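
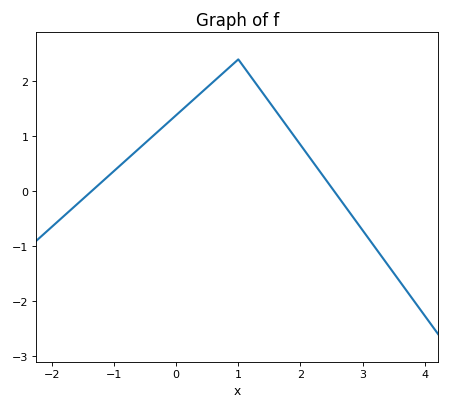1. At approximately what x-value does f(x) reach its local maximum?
1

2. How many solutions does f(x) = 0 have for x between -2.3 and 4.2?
2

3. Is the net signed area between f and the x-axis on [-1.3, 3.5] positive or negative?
positive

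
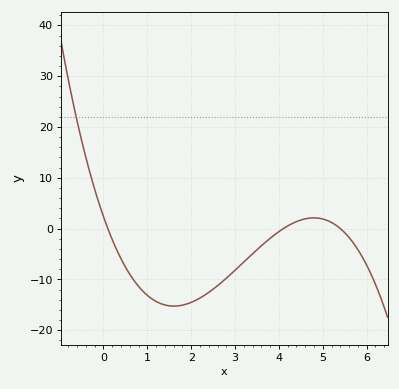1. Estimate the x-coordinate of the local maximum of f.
4.8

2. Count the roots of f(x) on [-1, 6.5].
3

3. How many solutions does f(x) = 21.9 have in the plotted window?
1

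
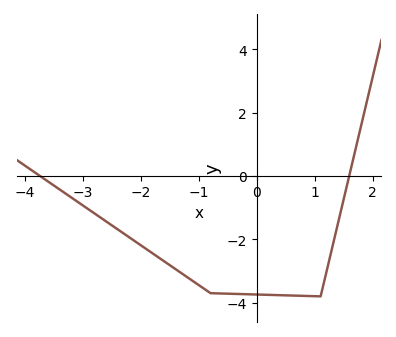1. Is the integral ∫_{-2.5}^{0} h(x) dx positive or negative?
negative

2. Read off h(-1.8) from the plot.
-2.4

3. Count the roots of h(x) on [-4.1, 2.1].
2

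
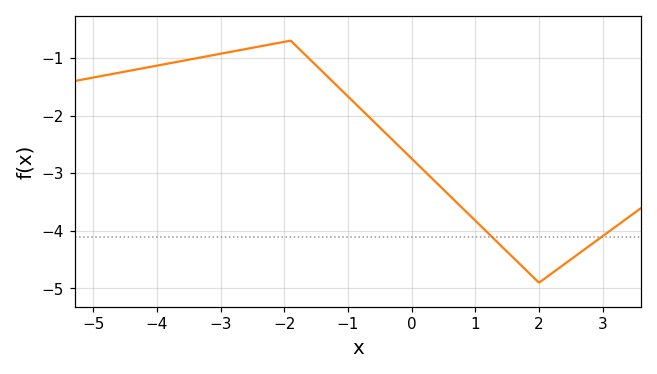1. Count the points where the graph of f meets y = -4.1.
2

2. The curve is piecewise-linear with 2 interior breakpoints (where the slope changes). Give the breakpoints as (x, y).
(-1.9, -0.7); (2, -4.9)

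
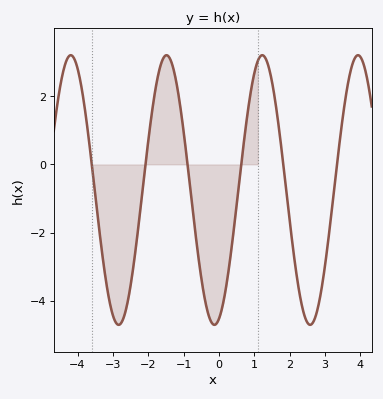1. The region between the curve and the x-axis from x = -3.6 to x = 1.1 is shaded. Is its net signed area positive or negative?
negative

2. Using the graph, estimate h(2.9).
-3.66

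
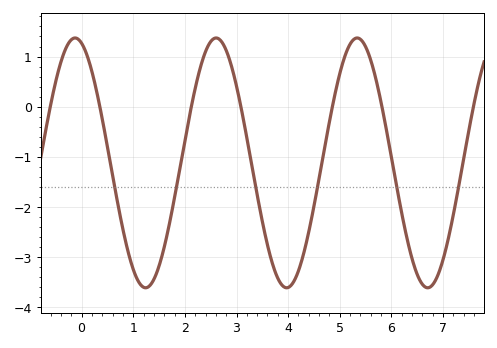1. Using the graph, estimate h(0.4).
-0.245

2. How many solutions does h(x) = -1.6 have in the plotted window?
6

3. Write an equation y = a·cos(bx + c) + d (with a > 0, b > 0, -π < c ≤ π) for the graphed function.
y = 2.49cos(2.3x + 0.292) - 1.12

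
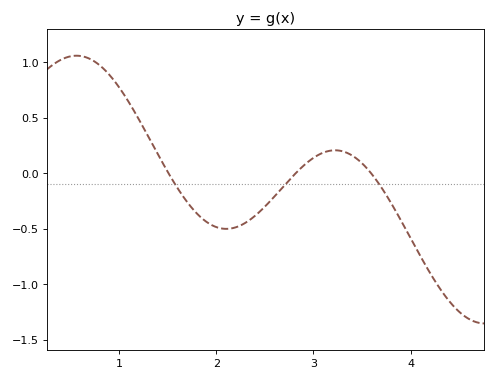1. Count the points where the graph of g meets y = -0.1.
3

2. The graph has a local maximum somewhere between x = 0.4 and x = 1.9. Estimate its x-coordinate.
0.56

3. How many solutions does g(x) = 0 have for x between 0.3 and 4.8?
3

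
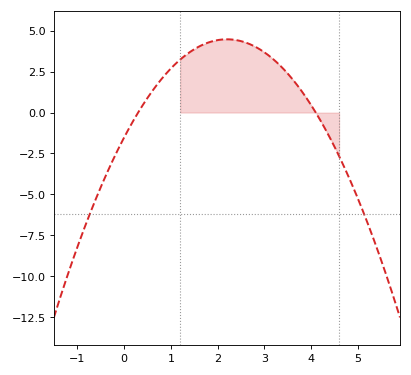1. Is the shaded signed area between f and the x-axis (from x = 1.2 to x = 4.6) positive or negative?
positive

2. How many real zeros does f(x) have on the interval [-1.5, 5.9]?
2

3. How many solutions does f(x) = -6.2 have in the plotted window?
2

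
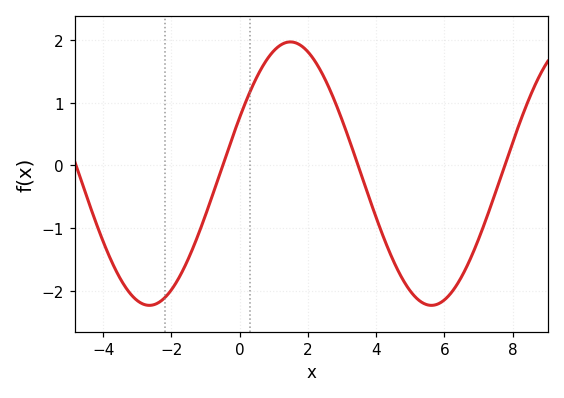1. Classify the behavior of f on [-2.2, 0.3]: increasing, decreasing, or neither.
increasing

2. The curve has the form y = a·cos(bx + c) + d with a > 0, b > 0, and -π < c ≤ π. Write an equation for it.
y = 2.1cos(0.76x - 1.13) - 0.13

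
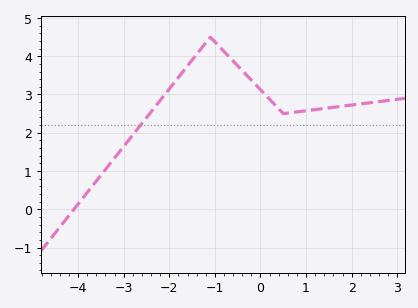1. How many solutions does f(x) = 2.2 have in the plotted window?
1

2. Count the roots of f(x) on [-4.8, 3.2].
1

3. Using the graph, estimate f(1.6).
2.7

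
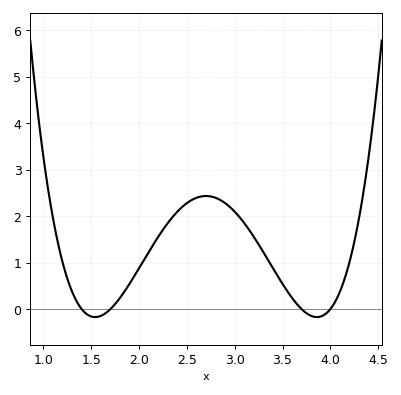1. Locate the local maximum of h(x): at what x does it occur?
2.7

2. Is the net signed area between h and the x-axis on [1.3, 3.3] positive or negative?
positive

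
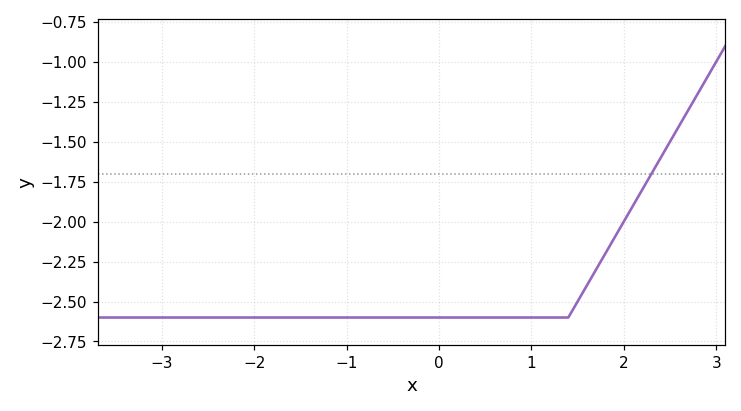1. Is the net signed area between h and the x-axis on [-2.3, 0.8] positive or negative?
negative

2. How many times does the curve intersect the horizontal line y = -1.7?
1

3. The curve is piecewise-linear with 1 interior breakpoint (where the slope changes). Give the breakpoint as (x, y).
(1.4, -2.6)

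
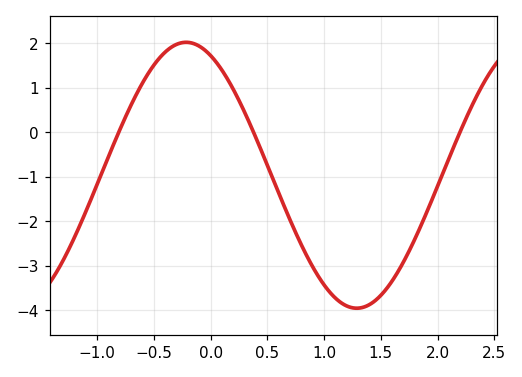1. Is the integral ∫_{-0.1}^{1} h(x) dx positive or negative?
negative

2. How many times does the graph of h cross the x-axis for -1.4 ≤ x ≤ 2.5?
3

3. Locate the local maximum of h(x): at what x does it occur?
-0.2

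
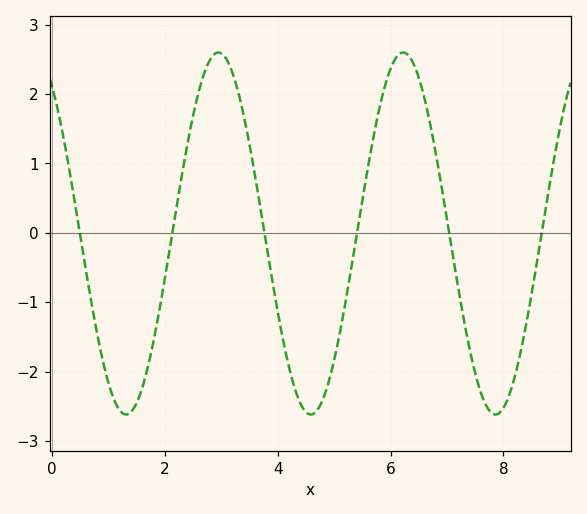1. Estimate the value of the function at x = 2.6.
2.03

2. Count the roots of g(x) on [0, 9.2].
6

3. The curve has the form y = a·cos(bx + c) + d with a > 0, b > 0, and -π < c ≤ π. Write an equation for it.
y = 2.61cos(1.92x + 0.62) - 0.01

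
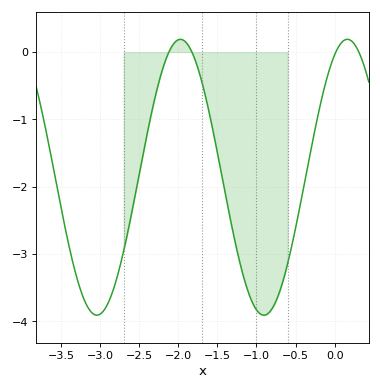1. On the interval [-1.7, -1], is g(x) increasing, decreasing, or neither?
decreasing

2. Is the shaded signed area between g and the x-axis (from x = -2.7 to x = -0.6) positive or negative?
negative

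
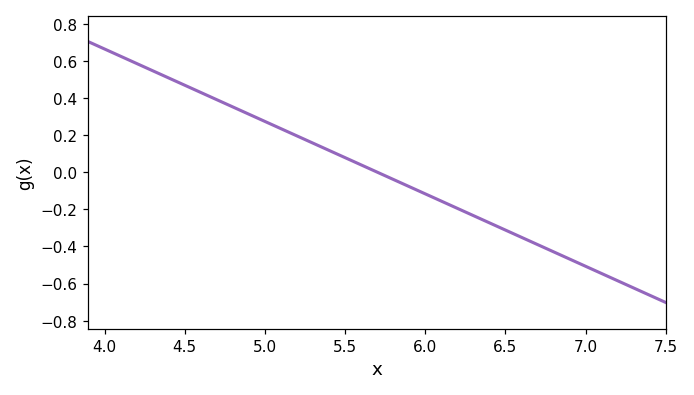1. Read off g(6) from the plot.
-0.12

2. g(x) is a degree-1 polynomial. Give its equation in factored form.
y = -0.39(x - 5.7)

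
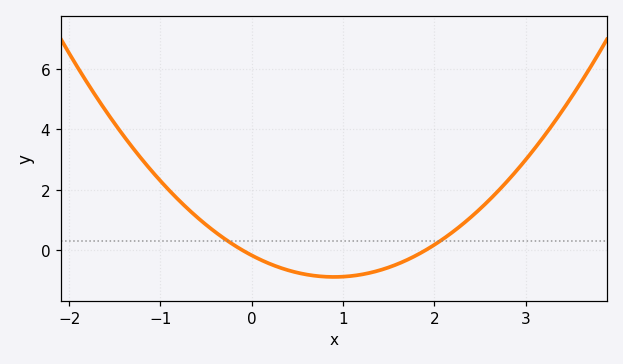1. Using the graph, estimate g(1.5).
-0.6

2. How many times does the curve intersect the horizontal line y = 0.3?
2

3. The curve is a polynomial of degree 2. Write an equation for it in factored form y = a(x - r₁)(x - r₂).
y = 0.88(x + 0.1)(x - 1.9)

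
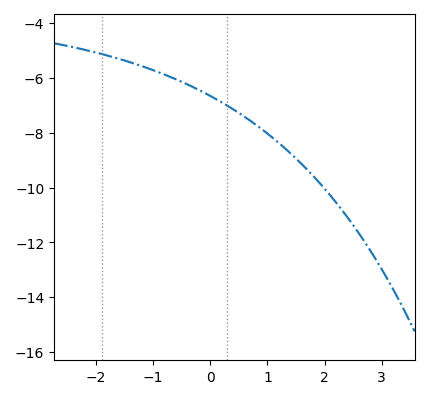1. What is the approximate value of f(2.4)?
-11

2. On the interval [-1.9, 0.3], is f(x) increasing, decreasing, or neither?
decreasing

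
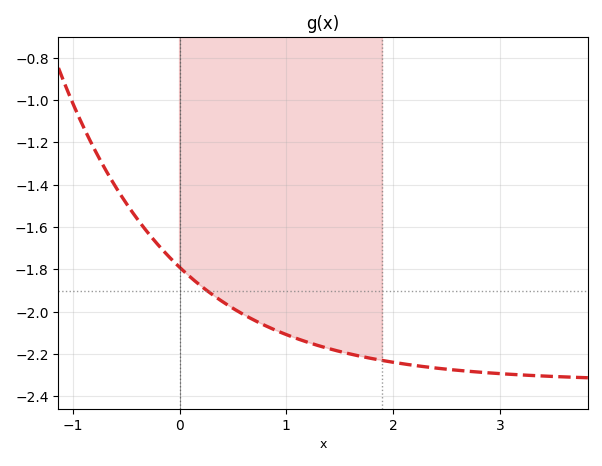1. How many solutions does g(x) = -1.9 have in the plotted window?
1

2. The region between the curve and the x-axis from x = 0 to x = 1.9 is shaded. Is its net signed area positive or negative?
negative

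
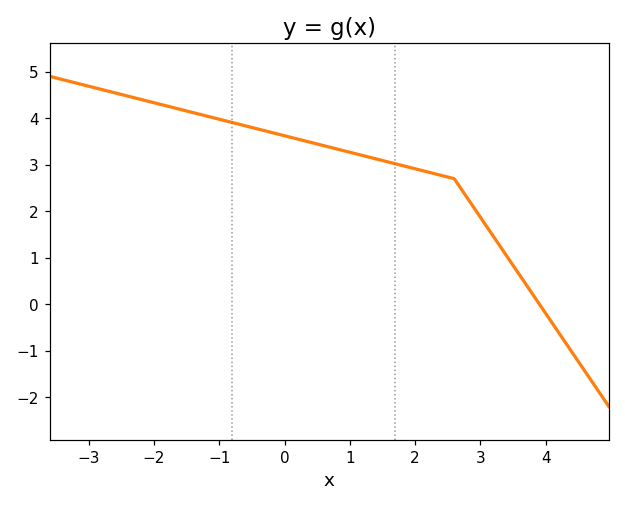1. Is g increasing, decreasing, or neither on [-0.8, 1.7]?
decreasing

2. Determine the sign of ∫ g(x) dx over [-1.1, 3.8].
positive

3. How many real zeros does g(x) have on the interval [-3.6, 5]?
1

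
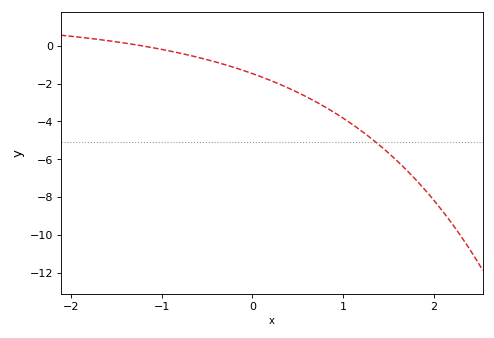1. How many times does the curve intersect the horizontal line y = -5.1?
1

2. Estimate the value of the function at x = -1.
-0.191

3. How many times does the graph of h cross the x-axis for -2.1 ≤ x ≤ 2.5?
1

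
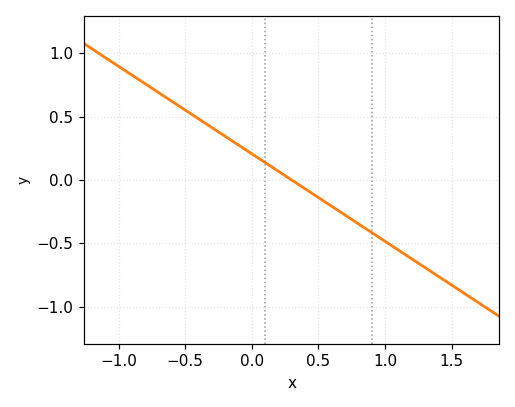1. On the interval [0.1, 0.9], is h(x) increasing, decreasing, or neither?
decreasing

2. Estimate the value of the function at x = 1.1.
-0.55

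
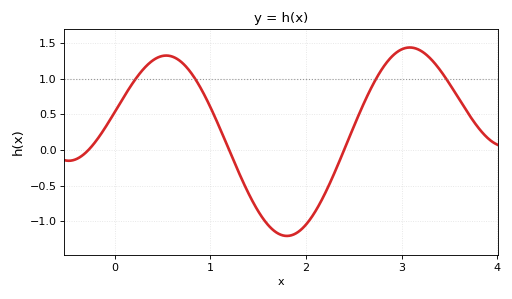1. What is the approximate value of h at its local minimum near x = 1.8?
-1.2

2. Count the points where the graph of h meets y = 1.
4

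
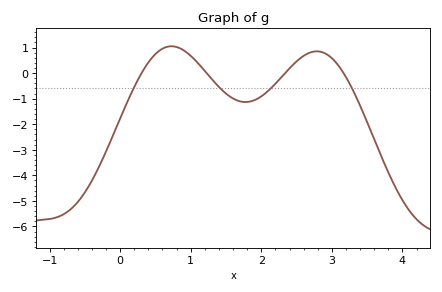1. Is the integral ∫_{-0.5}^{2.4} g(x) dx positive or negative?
negative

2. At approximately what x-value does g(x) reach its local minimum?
1.8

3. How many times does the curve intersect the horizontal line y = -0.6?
4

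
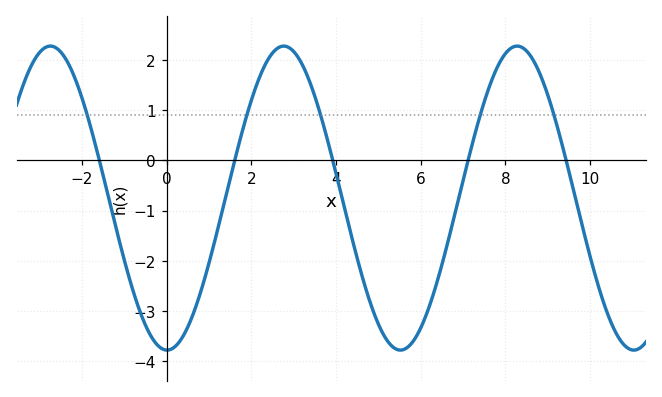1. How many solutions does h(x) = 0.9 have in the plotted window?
5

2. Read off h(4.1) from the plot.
-0.603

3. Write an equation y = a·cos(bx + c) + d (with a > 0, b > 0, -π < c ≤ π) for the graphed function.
y = 3.03cos(1.14x + 3.13) - 0.75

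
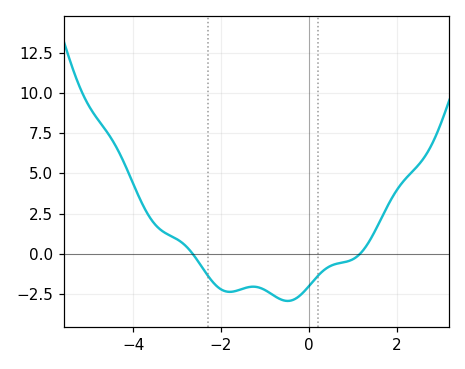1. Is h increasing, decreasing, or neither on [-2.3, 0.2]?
neither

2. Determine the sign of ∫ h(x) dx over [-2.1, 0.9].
negative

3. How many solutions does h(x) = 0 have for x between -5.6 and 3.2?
2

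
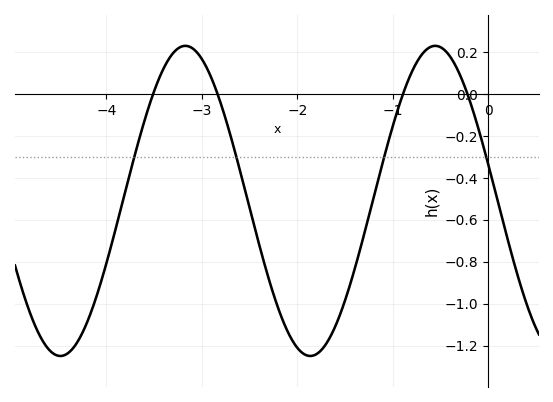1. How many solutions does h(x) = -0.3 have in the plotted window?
4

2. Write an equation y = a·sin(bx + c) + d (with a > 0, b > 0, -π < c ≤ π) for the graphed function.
y = 0.74sin(2.4x + 2.9) - 0.51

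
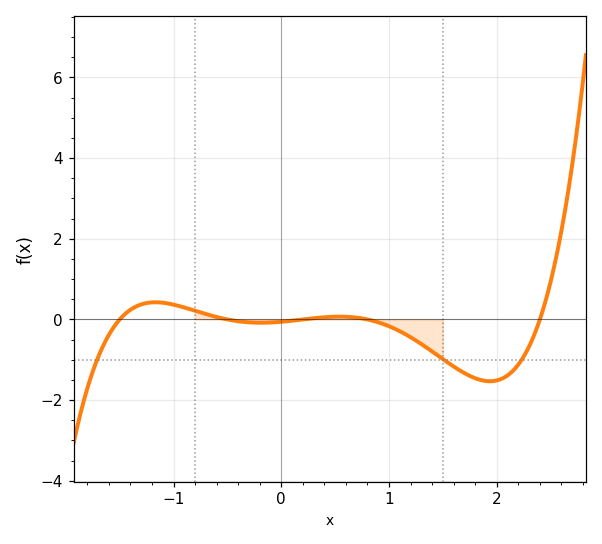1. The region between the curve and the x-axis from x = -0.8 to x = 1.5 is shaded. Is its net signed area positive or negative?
negative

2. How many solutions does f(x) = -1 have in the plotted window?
3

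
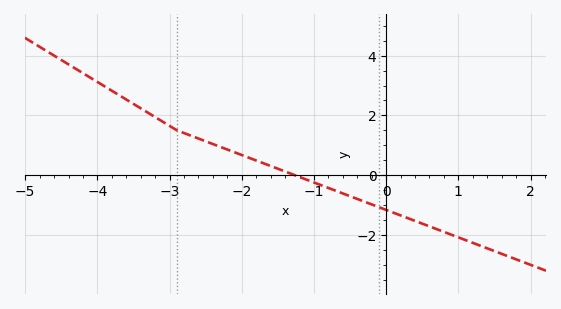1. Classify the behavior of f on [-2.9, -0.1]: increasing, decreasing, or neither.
decreasing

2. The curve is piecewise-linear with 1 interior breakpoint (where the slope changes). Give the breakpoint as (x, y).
(-2.9, 1.5)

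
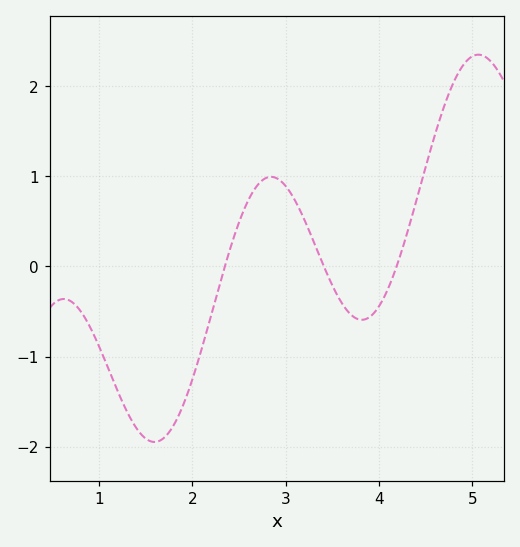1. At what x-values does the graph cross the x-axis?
2.3, 3.4, 4.2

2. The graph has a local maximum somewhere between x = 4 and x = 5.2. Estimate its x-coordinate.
5.1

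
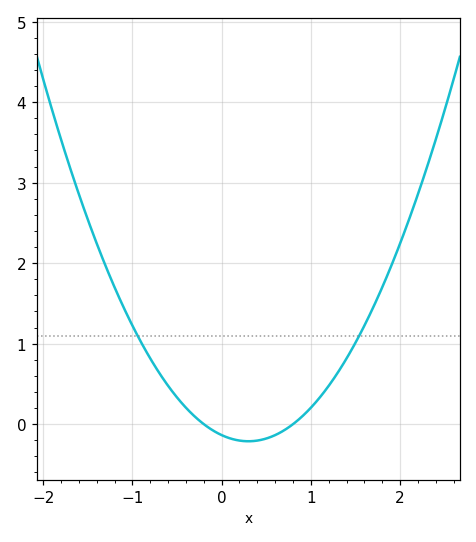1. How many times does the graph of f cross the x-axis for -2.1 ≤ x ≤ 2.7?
2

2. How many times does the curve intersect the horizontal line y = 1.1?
2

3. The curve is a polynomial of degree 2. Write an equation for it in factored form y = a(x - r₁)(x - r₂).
y = 0.85(x + 0.2)(x - 0.8)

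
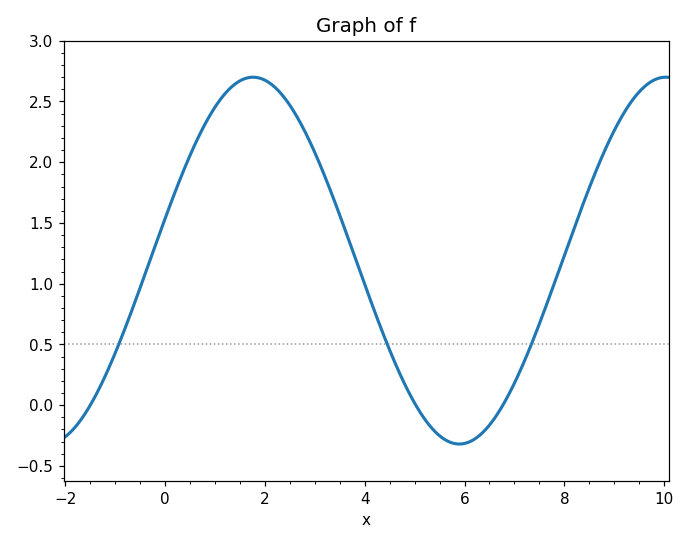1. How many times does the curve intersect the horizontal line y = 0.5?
3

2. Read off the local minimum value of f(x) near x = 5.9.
-0.3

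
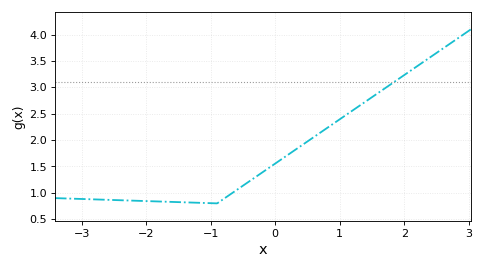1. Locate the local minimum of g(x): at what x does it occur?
-0.9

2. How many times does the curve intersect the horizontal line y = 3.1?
1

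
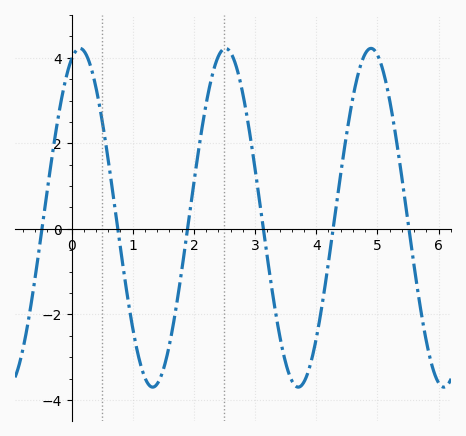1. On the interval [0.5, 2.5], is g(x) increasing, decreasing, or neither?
neither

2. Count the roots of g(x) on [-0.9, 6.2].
6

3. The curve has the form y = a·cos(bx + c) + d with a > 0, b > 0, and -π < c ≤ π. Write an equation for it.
y = 3.96cos(2.64x - 0.36) + 0.26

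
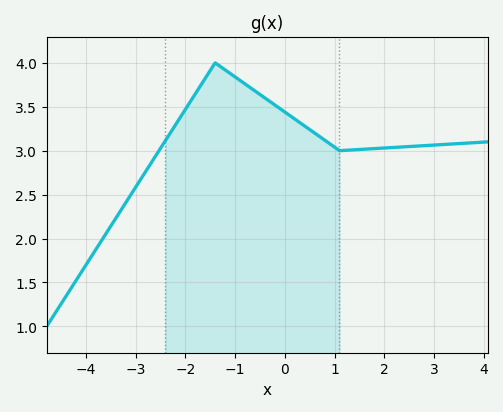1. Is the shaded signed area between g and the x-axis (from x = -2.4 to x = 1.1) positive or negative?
positive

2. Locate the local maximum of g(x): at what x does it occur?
-1.4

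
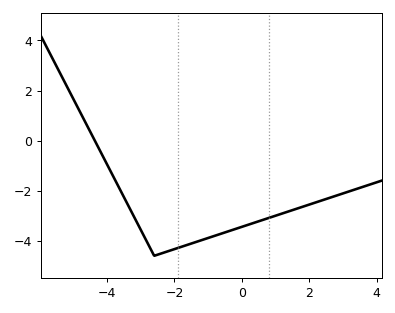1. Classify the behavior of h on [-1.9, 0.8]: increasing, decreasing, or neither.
increasing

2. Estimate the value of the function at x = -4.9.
1.41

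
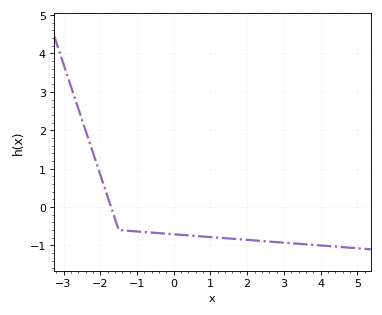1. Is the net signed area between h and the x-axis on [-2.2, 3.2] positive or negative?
negative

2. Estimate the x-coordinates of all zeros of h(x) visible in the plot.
-1.71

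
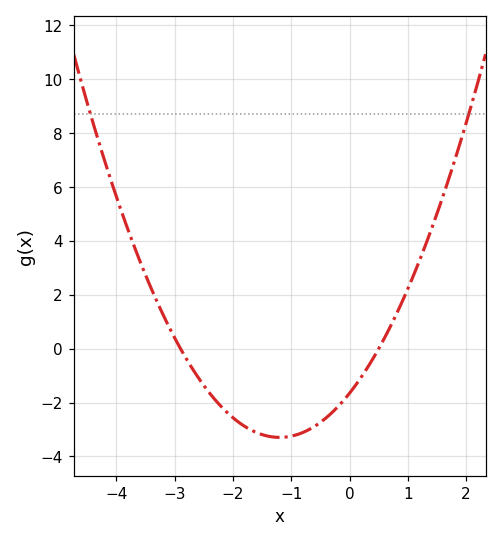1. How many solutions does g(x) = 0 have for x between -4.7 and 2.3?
2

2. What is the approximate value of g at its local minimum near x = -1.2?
-3.29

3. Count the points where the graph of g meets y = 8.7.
2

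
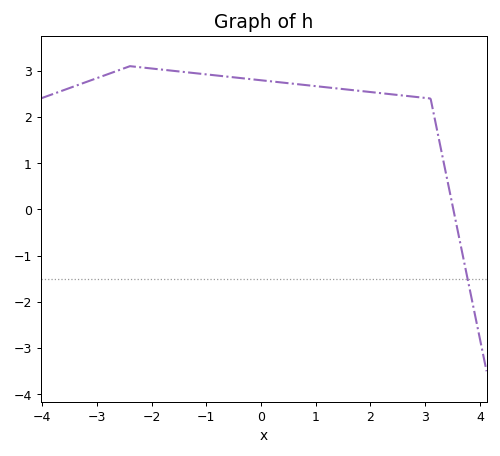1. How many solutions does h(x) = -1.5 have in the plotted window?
1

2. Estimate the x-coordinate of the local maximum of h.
-2.4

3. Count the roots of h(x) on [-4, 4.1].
1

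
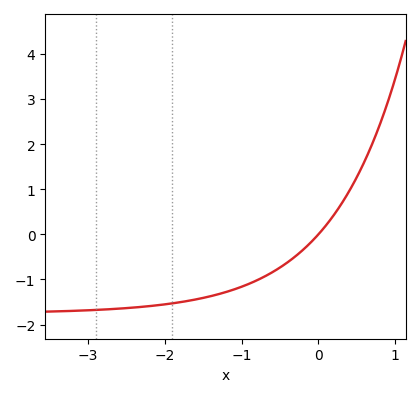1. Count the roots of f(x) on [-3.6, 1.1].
1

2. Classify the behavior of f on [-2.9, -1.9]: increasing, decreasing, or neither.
increasing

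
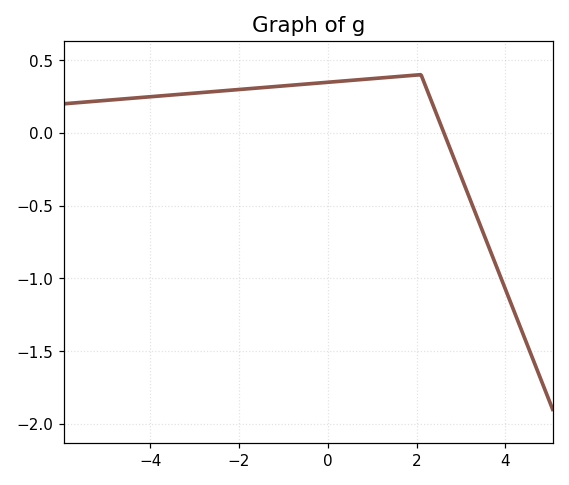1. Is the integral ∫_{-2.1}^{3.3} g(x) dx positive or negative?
positive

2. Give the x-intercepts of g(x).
2.6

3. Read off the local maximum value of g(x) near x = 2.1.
0.4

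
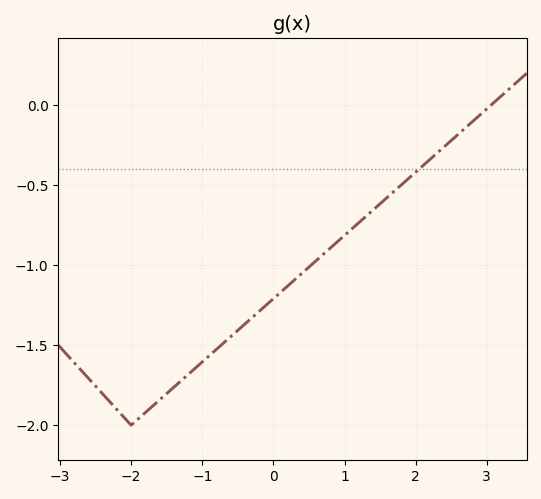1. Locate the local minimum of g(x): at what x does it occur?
-2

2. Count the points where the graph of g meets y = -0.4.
1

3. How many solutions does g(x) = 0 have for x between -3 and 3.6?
1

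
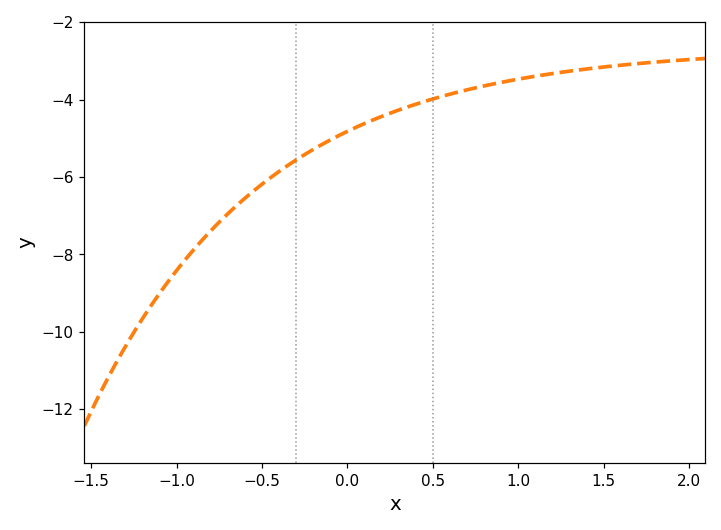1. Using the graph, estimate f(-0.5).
-6.2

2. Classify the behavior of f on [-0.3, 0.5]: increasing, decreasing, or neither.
increasing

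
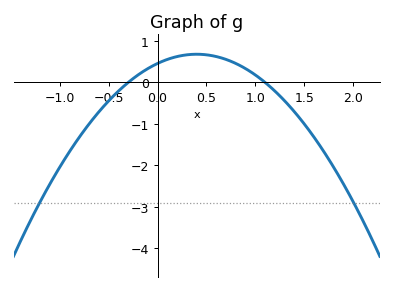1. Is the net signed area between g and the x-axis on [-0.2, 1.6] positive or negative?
positive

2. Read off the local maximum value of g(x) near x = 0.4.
0.7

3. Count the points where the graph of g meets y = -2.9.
2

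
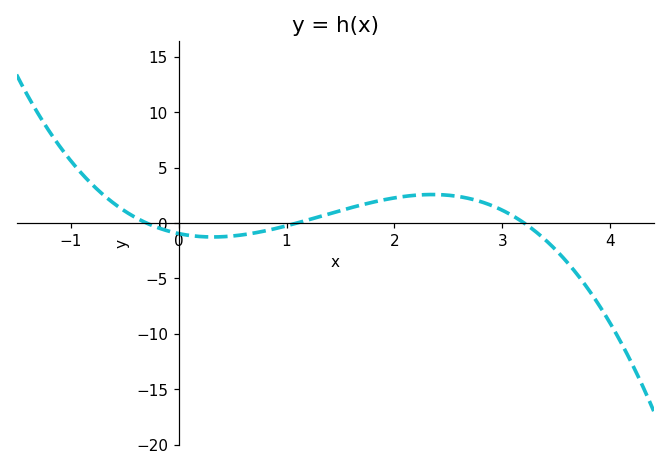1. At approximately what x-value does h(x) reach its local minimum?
0.3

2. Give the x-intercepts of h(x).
-0.3, 1.1, 3.2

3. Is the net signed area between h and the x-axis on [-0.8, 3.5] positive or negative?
positive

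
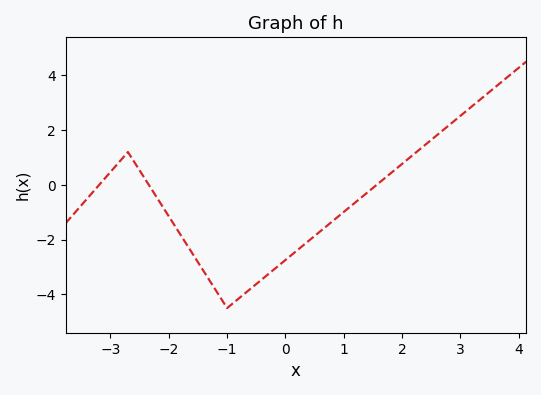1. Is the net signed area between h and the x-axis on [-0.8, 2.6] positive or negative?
negative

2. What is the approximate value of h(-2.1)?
-0.8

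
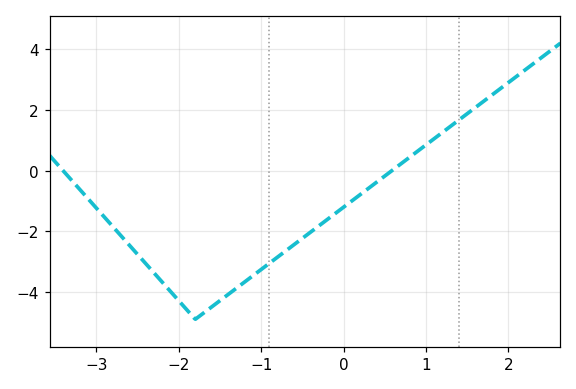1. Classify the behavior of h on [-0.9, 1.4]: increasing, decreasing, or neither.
increasing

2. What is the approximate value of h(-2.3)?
-3.4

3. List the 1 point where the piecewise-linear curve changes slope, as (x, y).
(-1.8, -4.9)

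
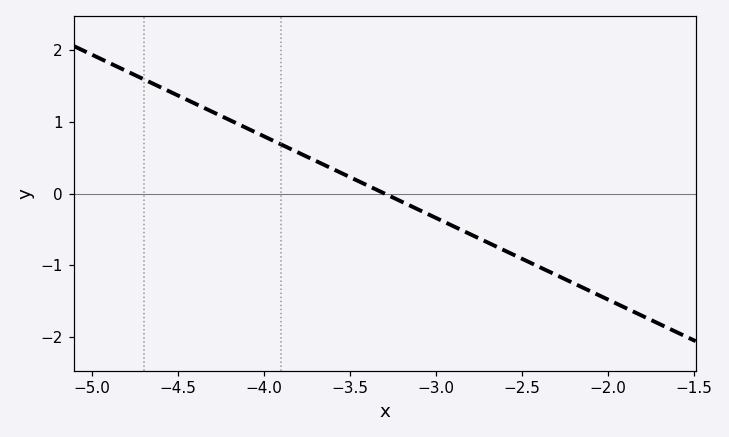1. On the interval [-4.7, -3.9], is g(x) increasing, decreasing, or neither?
decreasing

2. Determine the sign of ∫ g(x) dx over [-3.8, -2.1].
negative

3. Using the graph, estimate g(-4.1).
0.912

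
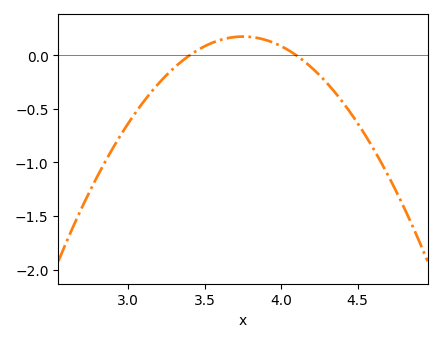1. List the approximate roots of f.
3.4, 4.1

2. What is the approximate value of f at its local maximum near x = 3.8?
0.2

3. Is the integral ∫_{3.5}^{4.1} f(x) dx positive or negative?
positive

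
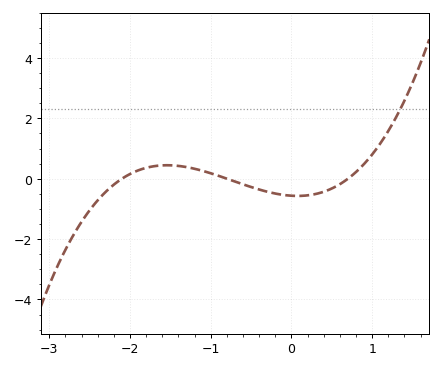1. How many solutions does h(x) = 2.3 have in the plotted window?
1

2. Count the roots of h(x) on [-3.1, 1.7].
3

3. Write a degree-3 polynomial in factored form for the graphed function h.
y = 0.48(x + 2.1)(x + 0.8)(x - 0.7)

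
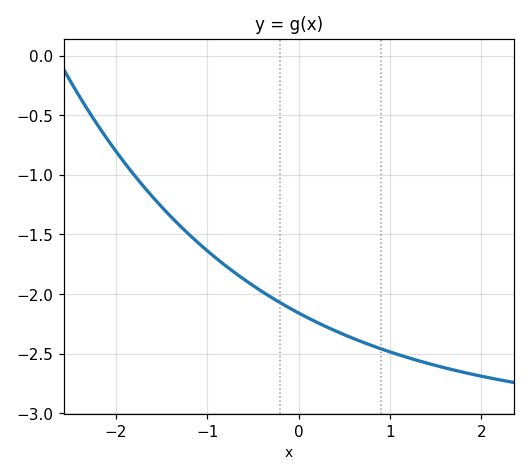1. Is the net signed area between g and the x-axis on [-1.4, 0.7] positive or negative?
negative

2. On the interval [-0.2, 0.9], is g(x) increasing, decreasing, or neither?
decreasing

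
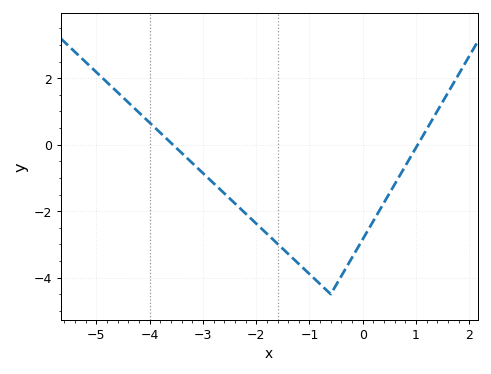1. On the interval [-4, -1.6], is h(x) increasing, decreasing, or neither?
decreasing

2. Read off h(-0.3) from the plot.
-3.67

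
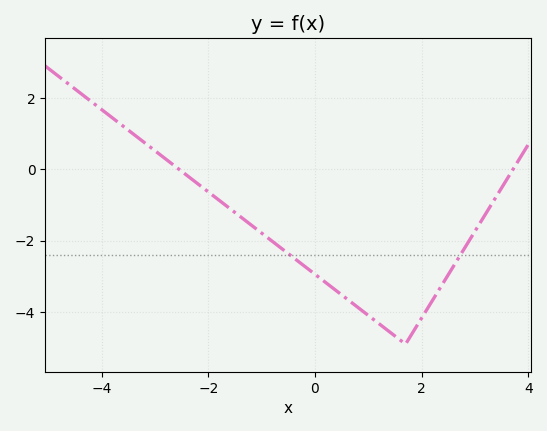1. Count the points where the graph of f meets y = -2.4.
2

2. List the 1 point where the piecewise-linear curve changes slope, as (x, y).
(1.7, -4.9)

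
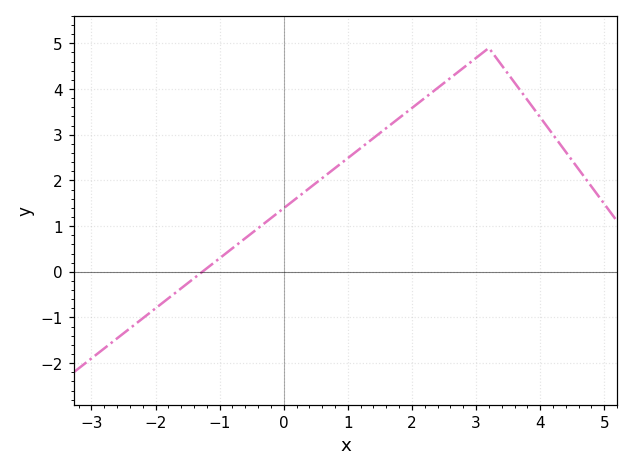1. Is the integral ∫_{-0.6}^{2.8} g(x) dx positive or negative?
positive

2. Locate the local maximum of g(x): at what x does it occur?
3.2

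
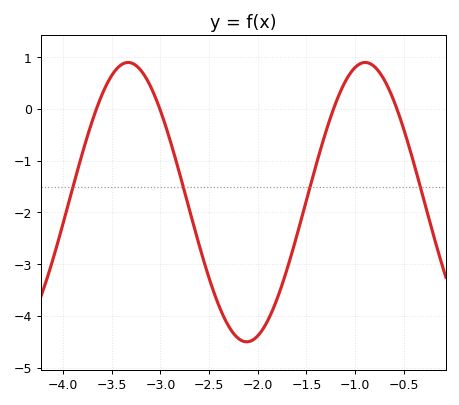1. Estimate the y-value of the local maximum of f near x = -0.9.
0.9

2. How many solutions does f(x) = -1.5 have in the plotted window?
4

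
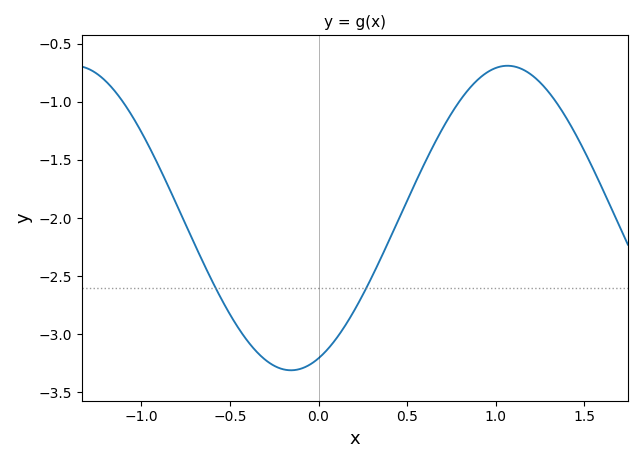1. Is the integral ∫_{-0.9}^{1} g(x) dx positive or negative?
negative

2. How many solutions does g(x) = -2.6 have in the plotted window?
2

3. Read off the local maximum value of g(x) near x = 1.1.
-0.7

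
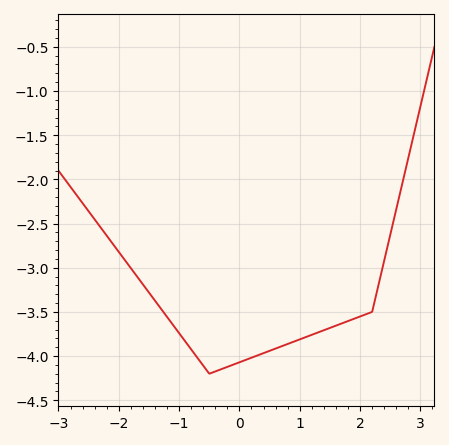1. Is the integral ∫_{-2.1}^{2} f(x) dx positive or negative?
negative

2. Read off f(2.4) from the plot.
-2.9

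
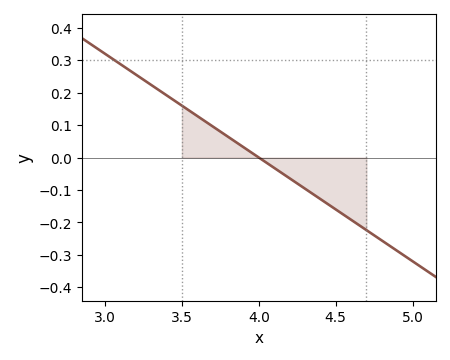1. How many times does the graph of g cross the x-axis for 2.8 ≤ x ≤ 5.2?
1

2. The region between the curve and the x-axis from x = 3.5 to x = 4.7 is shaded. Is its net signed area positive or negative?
negative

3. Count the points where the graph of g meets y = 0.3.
1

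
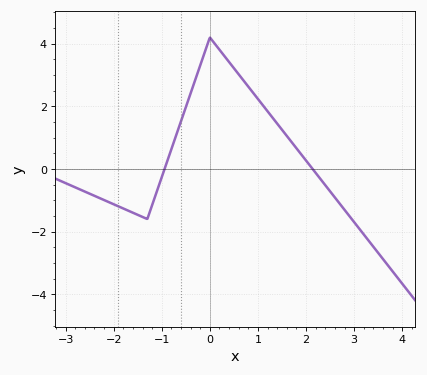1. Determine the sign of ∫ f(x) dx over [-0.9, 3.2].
positive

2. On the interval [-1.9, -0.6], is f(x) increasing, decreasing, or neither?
neither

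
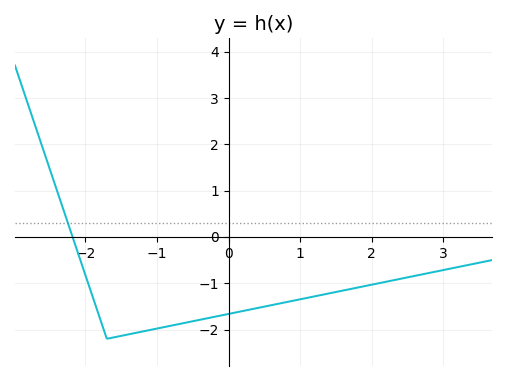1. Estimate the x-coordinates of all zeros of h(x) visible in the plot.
-2.2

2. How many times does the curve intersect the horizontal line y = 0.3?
1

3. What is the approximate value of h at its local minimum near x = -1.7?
-2.2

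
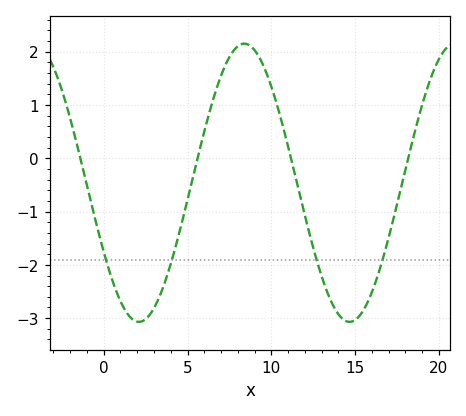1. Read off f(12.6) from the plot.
-1.8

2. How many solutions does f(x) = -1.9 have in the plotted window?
4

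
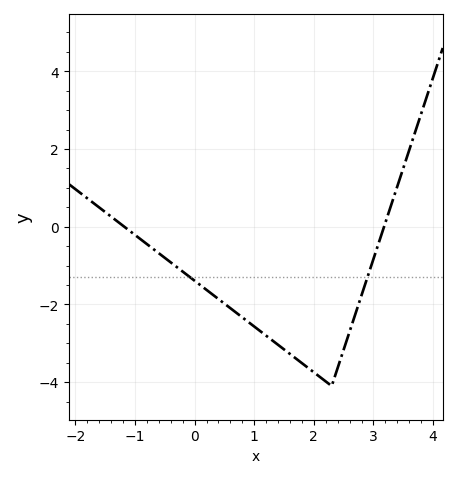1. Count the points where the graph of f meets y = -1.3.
2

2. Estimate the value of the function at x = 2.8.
-1.8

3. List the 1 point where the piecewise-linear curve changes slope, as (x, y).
(2.3, -4.1)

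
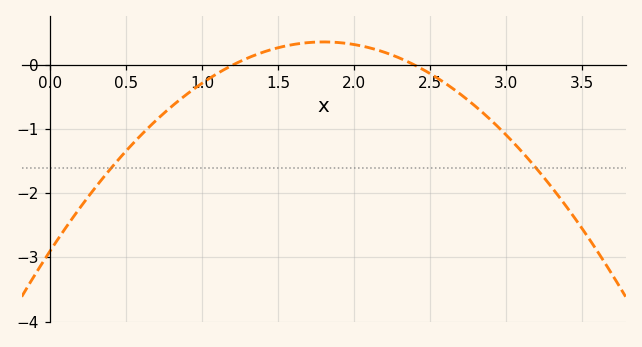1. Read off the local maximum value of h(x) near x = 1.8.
0.364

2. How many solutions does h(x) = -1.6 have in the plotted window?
2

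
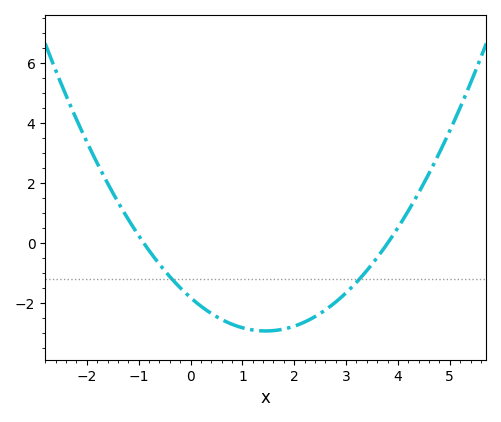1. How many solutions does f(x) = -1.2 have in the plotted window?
2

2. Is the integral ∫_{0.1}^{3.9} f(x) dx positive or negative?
negative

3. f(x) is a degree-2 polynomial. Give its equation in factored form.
y = 0.53(x + 0.9)(x - 3.8)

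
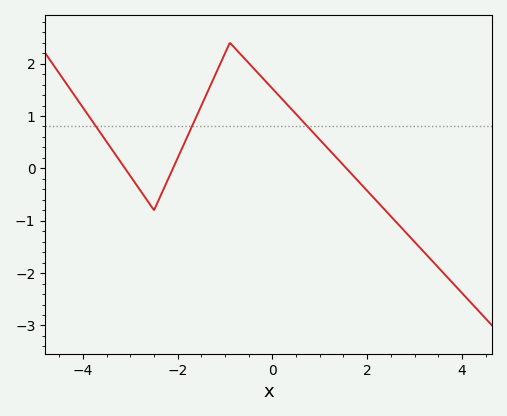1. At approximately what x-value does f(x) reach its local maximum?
-1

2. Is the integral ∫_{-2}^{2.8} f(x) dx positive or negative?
positive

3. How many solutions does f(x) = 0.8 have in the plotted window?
3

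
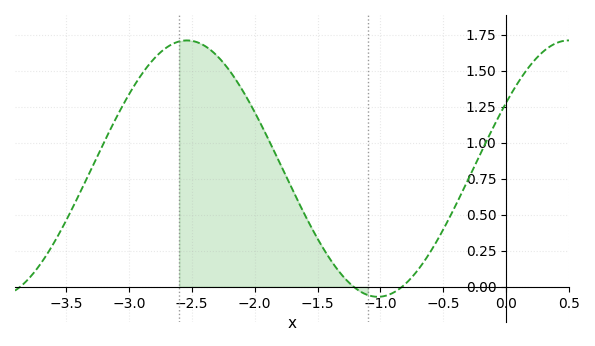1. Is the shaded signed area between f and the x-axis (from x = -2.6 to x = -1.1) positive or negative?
positive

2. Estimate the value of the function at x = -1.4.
0.191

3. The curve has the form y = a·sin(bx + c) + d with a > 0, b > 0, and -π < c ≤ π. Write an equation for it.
y = 0.89sin(2.07x + 0.542) + 0.82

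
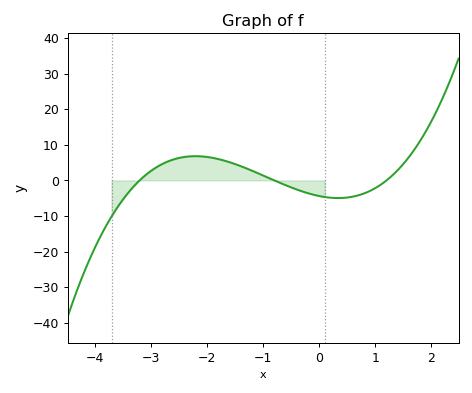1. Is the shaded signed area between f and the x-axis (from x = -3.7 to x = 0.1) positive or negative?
positive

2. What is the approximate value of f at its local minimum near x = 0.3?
-4.96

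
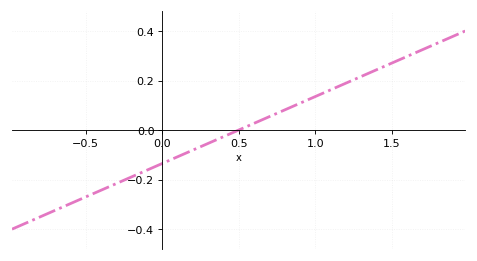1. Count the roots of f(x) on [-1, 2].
1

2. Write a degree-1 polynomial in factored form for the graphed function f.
y = 0.27(x - 0.5)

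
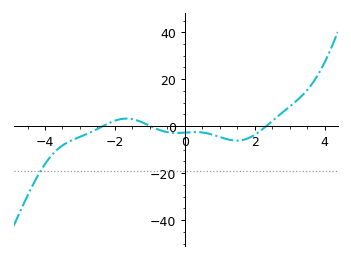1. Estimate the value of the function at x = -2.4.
0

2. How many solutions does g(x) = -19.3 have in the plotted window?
1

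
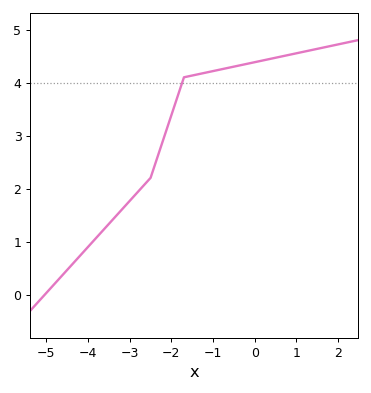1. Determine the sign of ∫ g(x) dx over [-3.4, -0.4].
positive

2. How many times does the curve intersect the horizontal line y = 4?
1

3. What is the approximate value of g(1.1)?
4.6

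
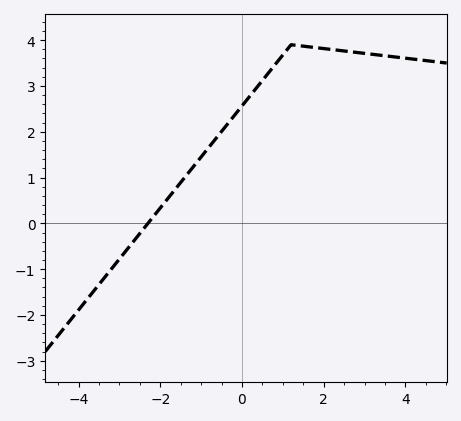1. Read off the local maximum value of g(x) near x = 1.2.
3.9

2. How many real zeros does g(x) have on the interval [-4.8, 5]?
1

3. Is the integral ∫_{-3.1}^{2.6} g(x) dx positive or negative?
positive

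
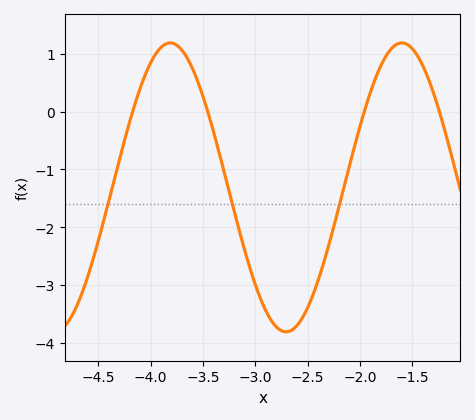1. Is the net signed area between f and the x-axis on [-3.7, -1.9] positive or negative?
negative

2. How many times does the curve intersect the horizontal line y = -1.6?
3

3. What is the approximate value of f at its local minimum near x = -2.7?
-3.81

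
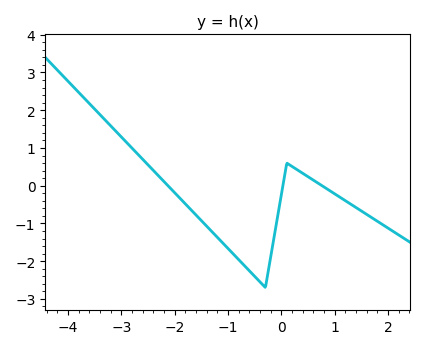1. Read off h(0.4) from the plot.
0.328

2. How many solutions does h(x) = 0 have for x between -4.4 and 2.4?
3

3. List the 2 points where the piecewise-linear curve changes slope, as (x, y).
(-0.3, -2.7); (0.1, 0.6)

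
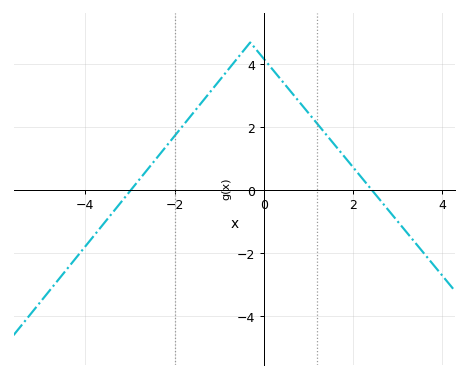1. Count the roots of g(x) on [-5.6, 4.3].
2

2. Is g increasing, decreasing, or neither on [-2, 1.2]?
neither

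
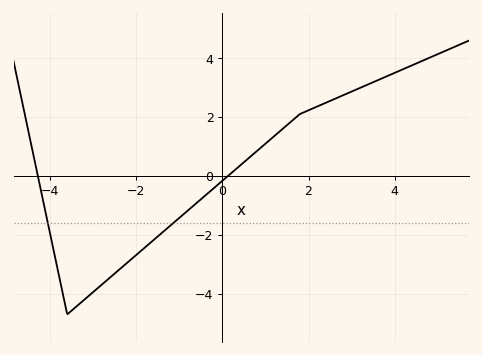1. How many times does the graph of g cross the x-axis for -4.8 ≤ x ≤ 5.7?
2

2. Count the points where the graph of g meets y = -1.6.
2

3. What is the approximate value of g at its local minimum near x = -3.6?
-4.7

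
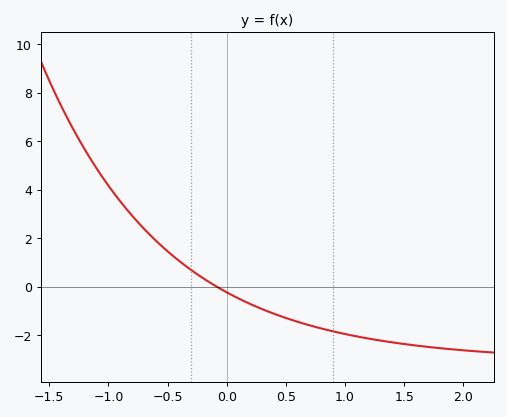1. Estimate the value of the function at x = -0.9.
3.6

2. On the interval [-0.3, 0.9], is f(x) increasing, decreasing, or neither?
decreasing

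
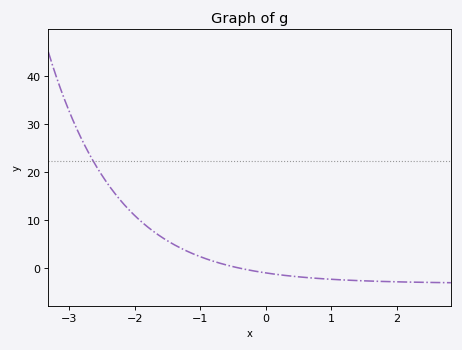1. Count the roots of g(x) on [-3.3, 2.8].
1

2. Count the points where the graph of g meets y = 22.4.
1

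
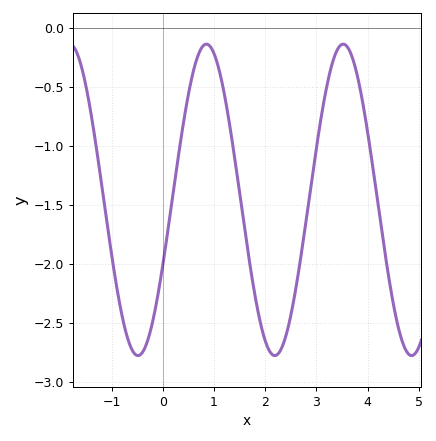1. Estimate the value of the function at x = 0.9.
-0.15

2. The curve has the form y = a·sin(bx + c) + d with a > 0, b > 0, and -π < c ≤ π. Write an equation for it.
y = 1.32sin(2.4x - 0.43) - 1.46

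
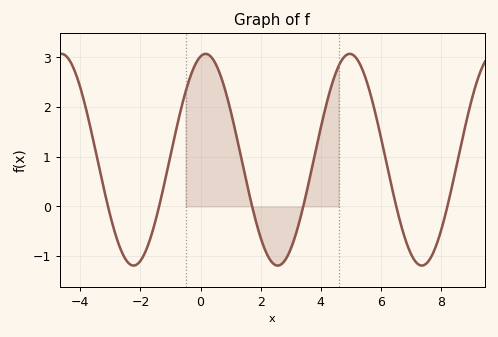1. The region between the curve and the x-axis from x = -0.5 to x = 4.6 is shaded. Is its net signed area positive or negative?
positive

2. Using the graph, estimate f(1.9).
-0.4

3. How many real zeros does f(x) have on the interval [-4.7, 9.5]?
6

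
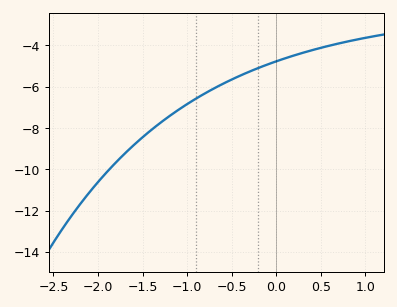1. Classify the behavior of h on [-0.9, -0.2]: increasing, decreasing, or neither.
increasing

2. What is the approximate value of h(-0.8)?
-6.4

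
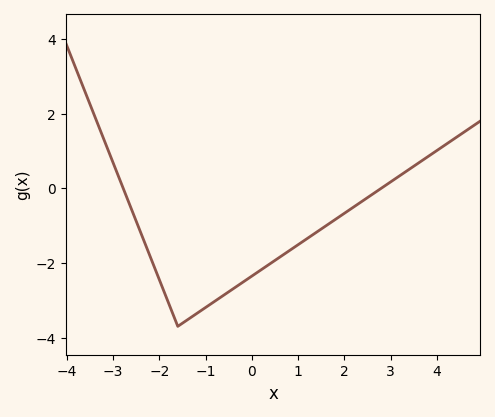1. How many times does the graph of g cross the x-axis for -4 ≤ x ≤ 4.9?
2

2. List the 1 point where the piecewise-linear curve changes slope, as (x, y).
(-1.6, -3.7)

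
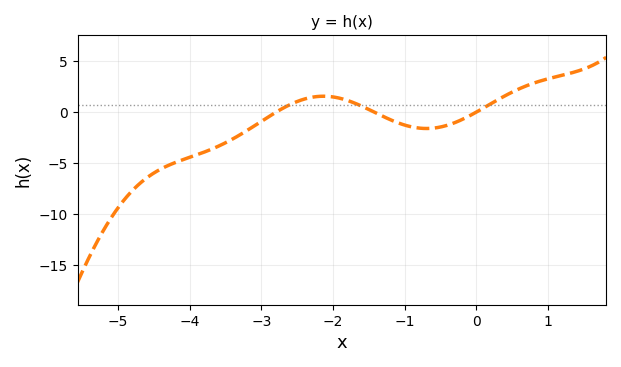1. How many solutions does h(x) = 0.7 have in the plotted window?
3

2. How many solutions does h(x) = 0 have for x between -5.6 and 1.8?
3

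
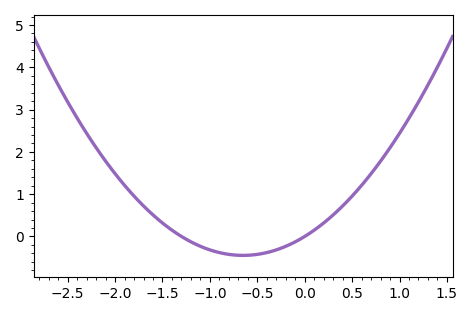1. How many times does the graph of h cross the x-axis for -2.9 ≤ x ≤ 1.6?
2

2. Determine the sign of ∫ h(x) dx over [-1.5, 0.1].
negative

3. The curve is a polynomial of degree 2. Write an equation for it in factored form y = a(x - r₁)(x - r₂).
y = 1.06(x + 1.3)(x - 0)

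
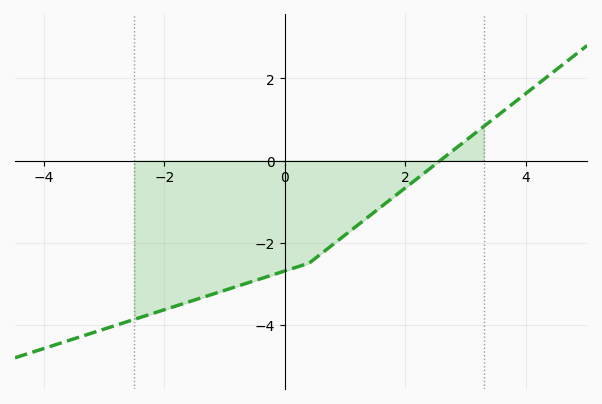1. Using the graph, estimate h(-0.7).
-3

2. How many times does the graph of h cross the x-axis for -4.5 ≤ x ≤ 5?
1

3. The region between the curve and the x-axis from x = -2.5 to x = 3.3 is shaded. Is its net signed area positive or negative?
negative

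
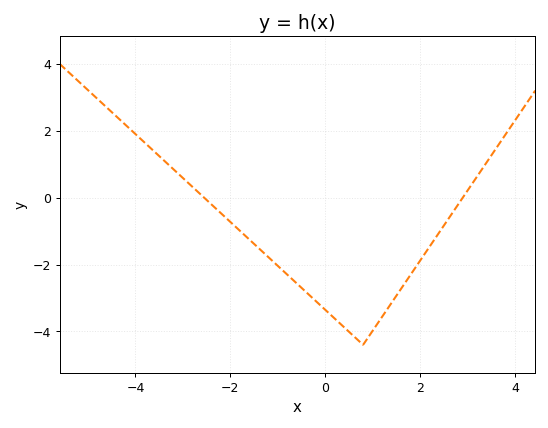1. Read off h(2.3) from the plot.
-1.2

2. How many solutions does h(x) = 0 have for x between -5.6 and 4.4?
2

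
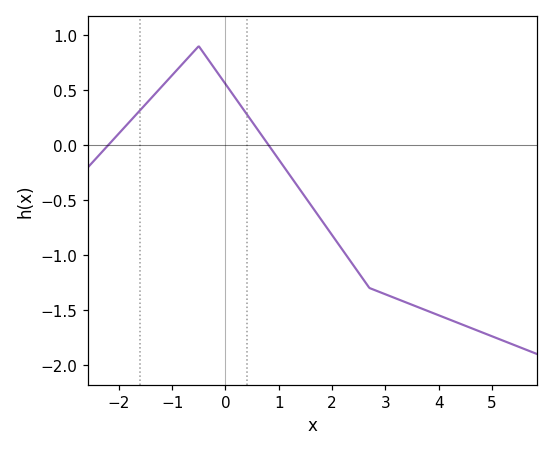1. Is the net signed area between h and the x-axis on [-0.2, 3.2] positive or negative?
negative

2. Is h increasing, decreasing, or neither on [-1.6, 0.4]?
neither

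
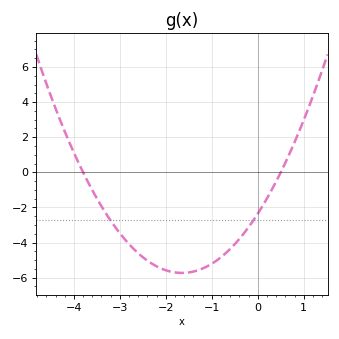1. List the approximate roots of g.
-3.8, 0.5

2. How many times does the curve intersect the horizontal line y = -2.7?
2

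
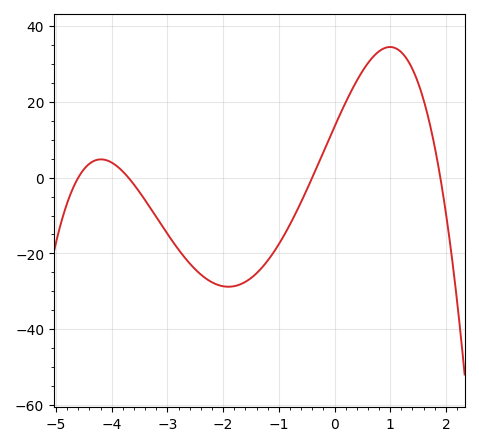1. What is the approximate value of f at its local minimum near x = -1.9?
-28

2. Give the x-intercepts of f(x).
-4.6, -3.7, -0.4, 1.9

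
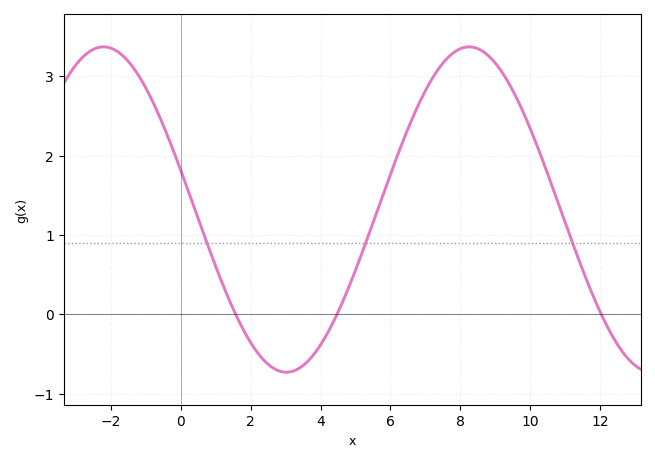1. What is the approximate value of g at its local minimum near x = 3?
-0.7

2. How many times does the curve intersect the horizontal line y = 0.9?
3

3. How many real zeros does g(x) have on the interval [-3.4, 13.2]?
3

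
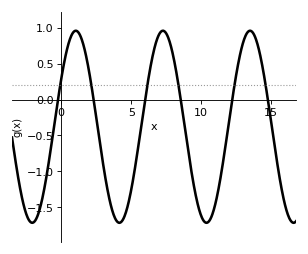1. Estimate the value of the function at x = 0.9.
0.947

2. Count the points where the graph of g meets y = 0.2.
6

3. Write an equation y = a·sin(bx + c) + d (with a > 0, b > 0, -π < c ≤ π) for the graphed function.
y = 1.34sin(1.01x + 0.52) - 0.38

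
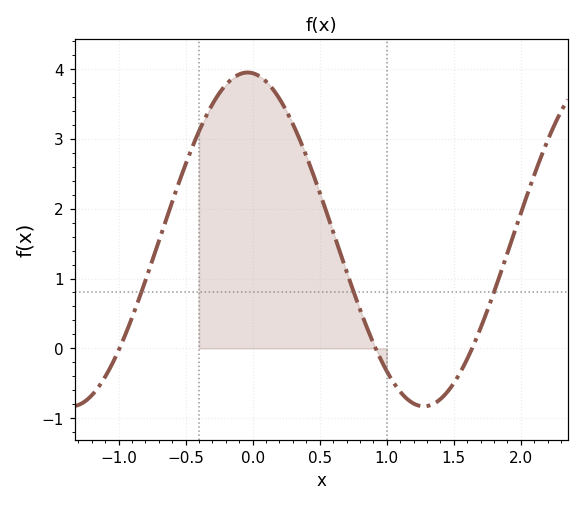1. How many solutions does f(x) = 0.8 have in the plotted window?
3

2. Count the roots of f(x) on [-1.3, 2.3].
3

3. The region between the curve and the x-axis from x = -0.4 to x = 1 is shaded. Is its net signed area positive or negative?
positive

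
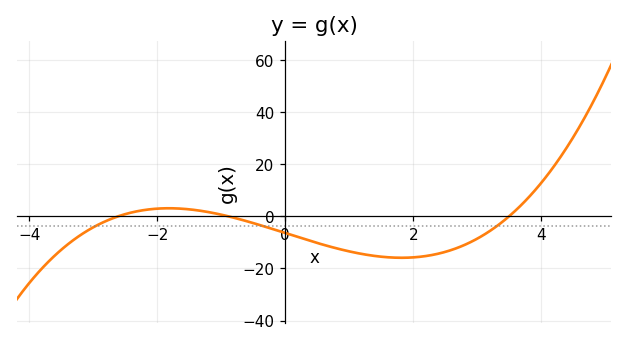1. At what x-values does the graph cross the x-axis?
-2.6, -0.9, 3.5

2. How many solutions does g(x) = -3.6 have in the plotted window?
3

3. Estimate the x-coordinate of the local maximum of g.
-1.82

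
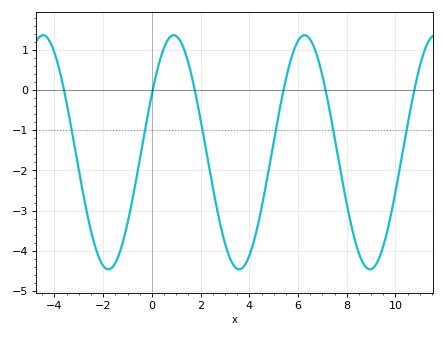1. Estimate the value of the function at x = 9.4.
-4.07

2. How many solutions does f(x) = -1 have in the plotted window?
6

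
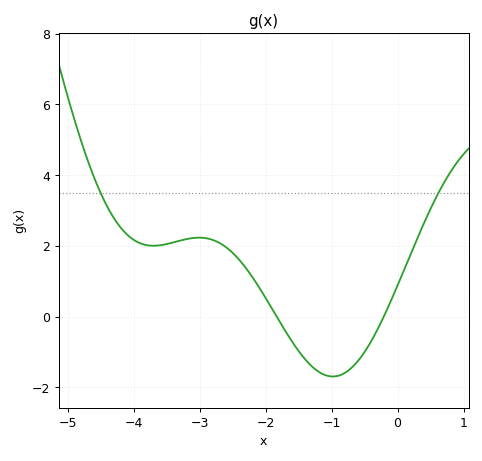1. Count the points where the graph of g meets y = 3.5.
2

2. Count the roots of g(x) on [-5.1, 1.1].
2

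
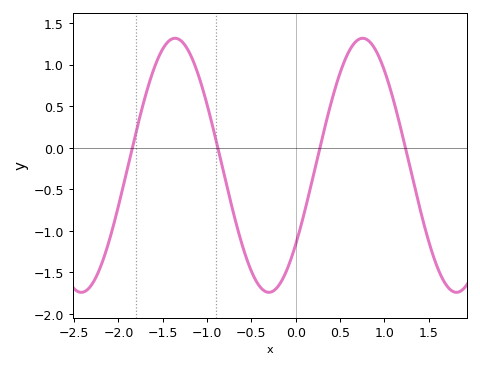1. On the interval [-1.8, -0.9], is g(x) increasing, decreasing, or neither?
neither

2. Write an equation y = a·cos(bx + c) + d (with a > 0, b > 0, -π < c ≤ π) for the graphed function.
y = 1.53cos(3x - 2.2) - 0.21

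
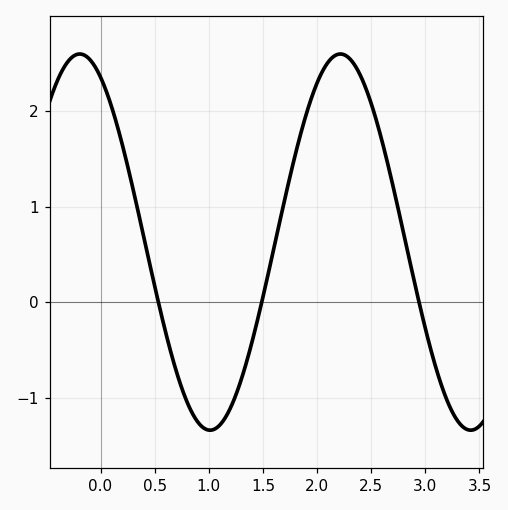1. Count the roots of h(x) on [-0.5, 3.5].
3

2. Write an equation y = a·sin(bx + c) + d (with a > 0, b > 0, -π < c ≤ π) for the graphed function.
y = 1.97sin(2.6x + 2.1) + 0.63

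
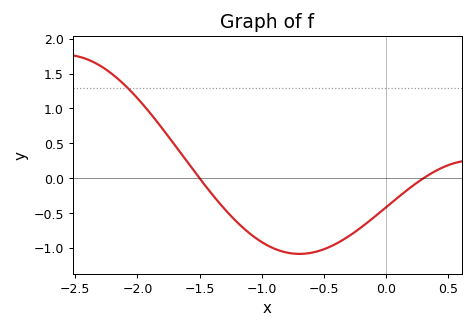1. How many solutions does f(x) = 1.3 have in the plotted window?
1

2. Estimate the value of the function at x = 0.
-0.4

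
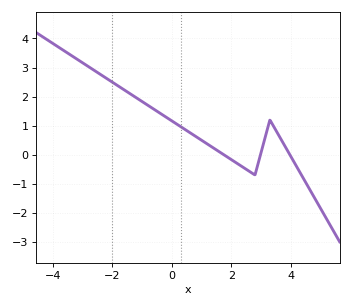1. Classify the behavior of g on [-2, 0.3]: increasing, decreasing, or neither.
decreasing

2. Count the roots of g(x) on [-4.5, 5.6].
3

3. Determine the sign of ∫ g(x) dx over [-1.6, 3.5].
positive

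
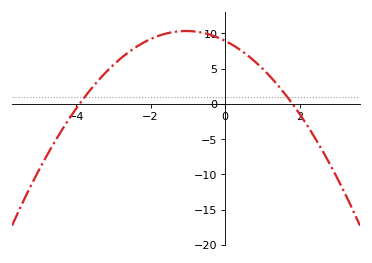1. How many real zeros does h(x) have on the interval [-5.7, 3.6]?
2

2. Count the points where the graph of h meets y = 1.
2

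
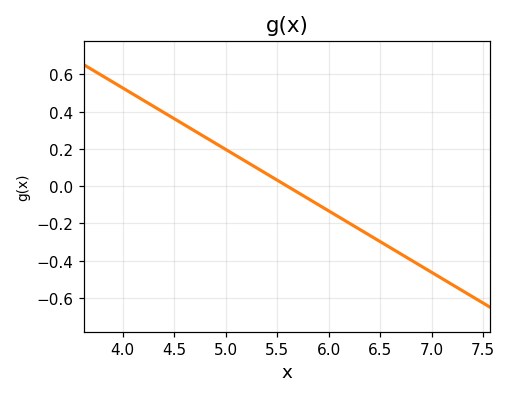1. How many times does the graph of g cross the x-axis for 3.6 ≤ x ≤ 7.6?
1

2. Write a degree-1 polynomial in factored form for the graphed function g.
y = -0.33(x - 5.6)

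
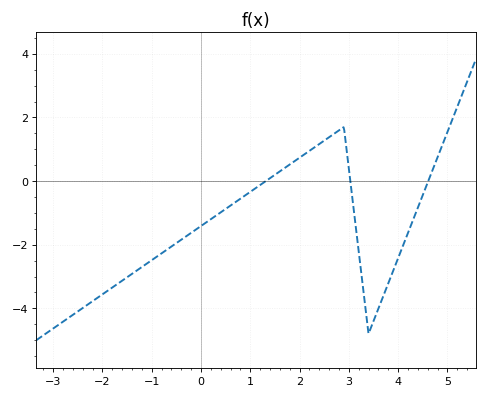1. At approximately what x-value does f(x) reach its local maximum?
2.8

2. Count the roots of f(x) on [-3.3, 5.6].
3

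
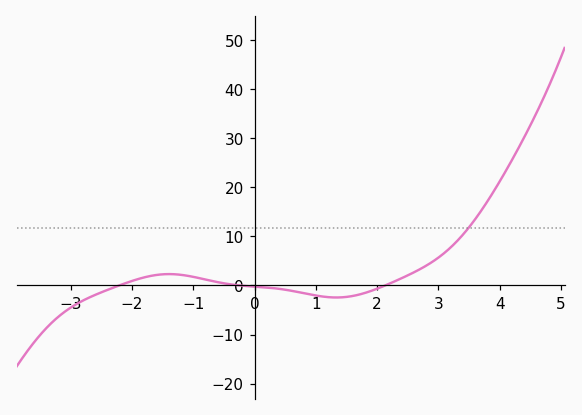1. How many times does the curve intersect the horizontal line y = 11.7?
1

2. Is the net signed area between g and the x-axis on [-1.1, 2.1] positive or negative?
negative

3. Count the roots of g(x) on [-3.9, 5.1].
3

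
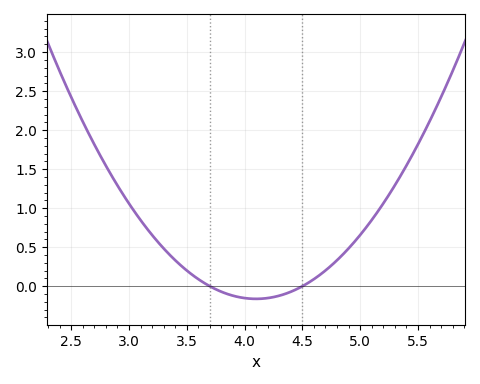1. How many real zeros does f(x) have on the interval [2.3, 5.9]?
2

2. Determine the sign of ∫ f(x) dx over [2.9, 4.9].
positive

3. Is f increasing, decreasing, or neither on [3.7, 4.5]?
neither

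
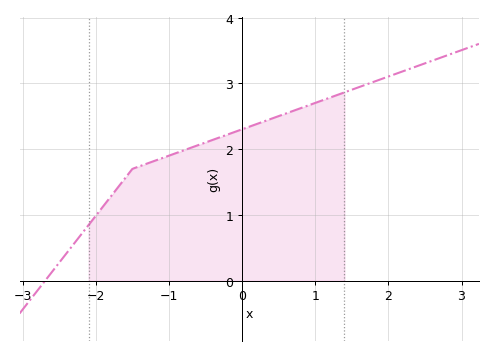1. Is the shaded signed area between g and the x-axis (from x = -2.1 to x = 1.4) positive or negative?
positive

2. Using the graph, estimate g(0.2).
2.38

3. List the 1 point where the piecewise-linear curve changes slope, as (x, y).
(-1.5, 1.7)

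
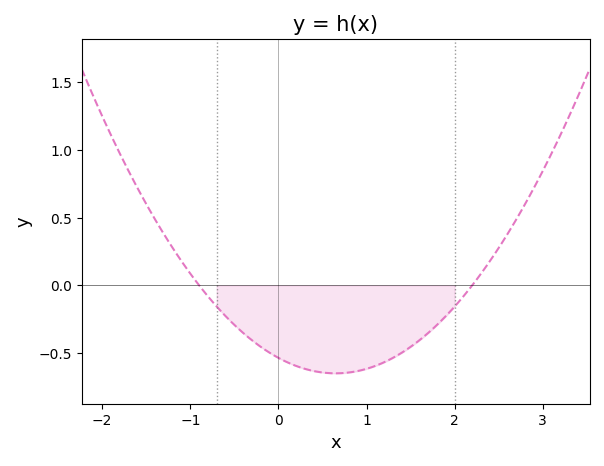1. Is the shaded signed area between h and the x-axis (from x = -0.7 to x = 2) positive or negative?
negative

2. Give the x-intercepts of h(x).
-0.9, 2.2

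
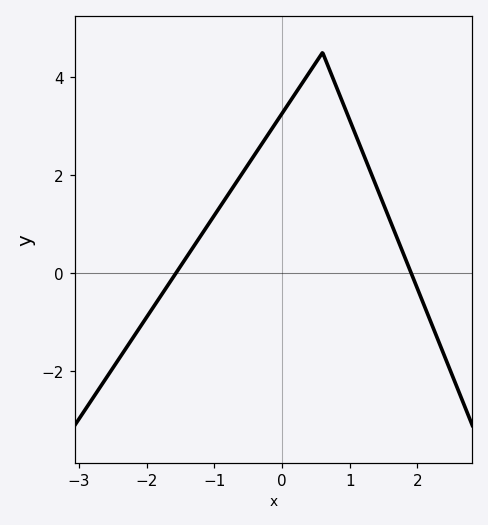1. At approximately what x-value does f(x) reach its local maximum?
0.6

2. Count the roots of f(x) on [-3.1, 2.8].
2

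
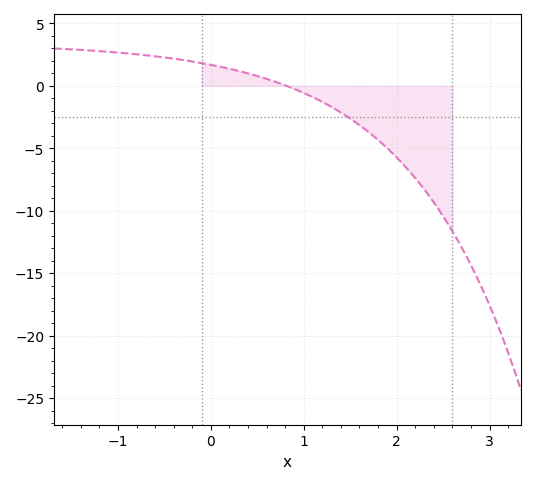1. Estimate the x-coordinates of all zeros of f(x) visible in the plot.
0.814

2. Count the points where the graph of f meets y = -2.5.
1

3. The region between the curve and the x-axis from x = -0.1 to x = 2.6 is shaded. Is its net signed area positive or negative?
negative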